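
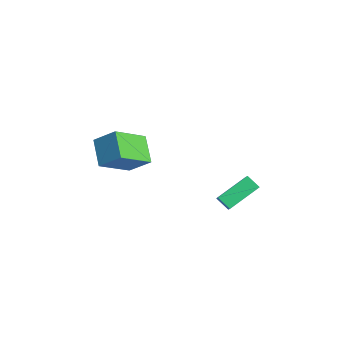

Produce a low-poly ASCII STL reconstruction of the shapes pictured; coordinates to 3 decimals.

solid 
facet normal -0.813 0.181 0.554
outer loop
vertex 1.296 -3.003 3.552
vertex 0.901 -1.326 2.423
vertex 0.531 -3.77 2.681
endloop
endfacet
facet normal 0.191 -0.814 0.549
outer loop
vertex 1.799 -4.054 1.817
vertex 1.296 -3.003 3.552
vertex 0.531 -3.77 2.681
endloop
endfacet
facet normal -0.813 0.181 0.554
outer loop
vertex 0.531 -3.77 2.681
vertex 0.901 -1.326 2.423
vertex 0.136 -2.093 1.552
endloop
endfacet
facet normal -0.551 -0.552 -0.627
outer loop
vertex 0.136 -2.093 1.552
vertex 1.799 -4.054 1.817
vertex 0.531 -3.77 2.681
endloop
endfacet
facet normal 0.551 0.552 0.627
outer loop
vertex 1.296 -3.003 3.552
vertex 2.169 -1.61 1.559
vertex 0.901 -1.326 2.423
endloop
endfacet
facet normal 0.191 -0.814 0.549
outer loop
vertex 2.564 -3.287 2.688
vertex 1.296 -3.003 3.552
vertex 1.799 -4.054 1.817
endloop
endfacet
facet normal 0.551 0.552 0.627
outer loop
vertex 2.564 -3.287 2.688
vertex 2.169 -1.61 1.559
vertex 1.296 -3.003 3.552
endloop
endfacet
facet normal -0.191 0.814 -0.549
outer loop
vertex 0.901 -1.326 2.423
vertex 2.169 -1.61 1.559
vertex 0.136 -2.093 1.552
endloop
endfacet
facet normal -0.551 -0.552 -0.627
outer loop
vertex 1.404 -2.377 0.688
vertex 1.799 -4.054 1.817
vertex 0.136 -2.093 1.552
endloop
endfacet
facet normal -0.191 0.814 -0.549
outer loop
vertex 0.136 -2.093 1.552
vertex 2.169 -1.61 1.559
vertex 1.404 -2.377 0.688
endloop
endfacet
facet normal 0.813 -0.181 -0.554
outer loop
vertex 1.404 -2.377 0.688
vertex 2.564 -3.287 2.688
vertex 1.799 -4.054 1.817
endloop
endfacet
facet normal 0.813 -0.181 -0.554
outer loop
vertex 2.169 -1.61 1.559
vertex 2.564 -3.287 2.688
vertex 1.404 -2.377 0.688
endloop
endfacet
facet normal -0.704 -0.399 0.588
outer loop
vertex 2.706 1.56 -1.648
vertex 2.482 3.218 -0.791
vertex 2.139 1.763 -2.189
endloop
endfacet
facet normal 0.119 -0.882 -0.456
outer loop
vertex 2.738 2.102 -2.689
vertex 2.706 1.56 -1.648
vertex 2.139 1.763 -2.189
endloop
endfacet
facet normal -0.704 -0.398 0.588
outer loop
vertex 2.139 1.763 -2.189
vertex 2.482 3.218 -0.791
vertex 1.915 3.421 -1.333
endloop
endfacet
facet normal -0.700 0.251 -0.669
outer loop
vertex 1.915 3.421 -1.333
vertex 2.738 2.102 -2.689
vertex 2.139 1.763 -2.189
endloop
endfacet
facet normal 0.700 -0.251 0.669
outer loop
vertex 2.706 1.56 -1.648
vertex 3.081 3.557 -1.291
vertex 2.482 3.218 -0.791
endloop
endfacet
facet normal 0.120 -0.882 -0.456
outer loop
vertex 3.305 1.899 -2.147
vertex 2.706 1.56 -1.648
vertex 2.738 2.102 -2.689
endloop
endfacet
facet normal 0.699 -0.251 0.669
outer loop
vertex 3.305 1.899 -2.147
vertex 3.081 3.557 -1.291
vertex 2.706 1.56 -1.648
endloop
endfacet
facet normal -0.119 0.882 0.455
outer loop
vertex 2.482 3.218 -0.791
vertex 3.081 3.557 -1.291
vertex 1.915 3.421 -1.333
endloop
endfacet
facet normal -0.700 0.251 -0.669
outer loop
vertex 2.514 3.76 -1.832
vertex 2.738 2.102 -2.689
vertex 1.915 3.421 -1.333
endloop
endfacet
facet normal -0.119 0.882 0.456
outer loop
vertex 1.915 3.421 -1.333
vertex 3.081 3.557 -1.291
vertex 2.514 3.76 -1.832
endloop
endfacet
facet normal 0.704 0.399 -0.587
outer loop
vertex 2.514 3.76 -1.832
vertex 3.305 1.899 -2.147
vertex 2.738 2.102 -2.689
endloop
endfacet
facet normal 0.704 0.399 -0.588
outer loop
vertex 3.081 3.557 -1.291
vertex 3.305 1.899 -2.147
vertex 2.514 3.76 -1.832
endloop
endfacet

endsolid


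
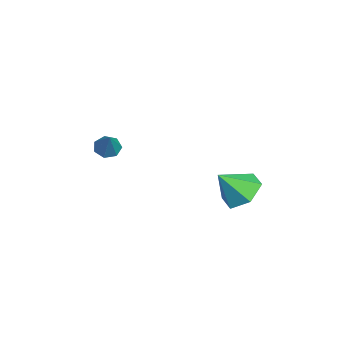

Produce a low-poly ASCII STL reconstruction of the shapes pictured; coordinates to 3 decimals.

solid 
facet normal -0.196 0.637 -0.745
outer loop
vertex 1.613 1.462 1.814
vertex 0.687 1.172 1.81
vertex 0.961 1.914 2.372
endloop
endfacet
facet normal 0.716 0.212 0.665
outer loop
vertex 1.613 1.462 1.814
vertex 0.961 1.914 2.372
vertex 0.973 0.248 2.89
endloop
endfacet
facet normal -0.197 0.637 -0.745
outer loop
vertex 0.961 1.914 2.372
vertex 0.687 1.172 1.81
vertex 0.035 1.623 2.368
endloop
endfacet
facet normal -0.097 0.295 0.951
outer loop
vertex 0.961 1.914 2.372
vertex 0.035 1.623 2.368
vertex 0.973 0.248 2.89
endloop
endfacet
facet normal -0.197 0.637 -0.745
outer loop
vertex 0.035 1.623 2.368
vertex 0.687 1.172 1.81
vertex -0.238 0.882 1.806
endloop
endfacet
facet normal -0.714 -0.237 0.659
outer loop
vertex 0.035 1.623 2.368
vertex -0.238 0.882 1.806
vertex 0.973 0.248 2.89
endloop
endfacet
facet normal -0.196 0.637 -0.745
outer loop
vertex -0.238 0.882 1.806
vertex 0.687 1.172 1.81
vertex 0.414 0.43 1.248
endloop
endfacet
facet normal -0.519 -0.851 0.082
outer loop
vertex -0.238 0.882 1.806
vertex 0.414 0.43 1.248
vertex 0.973 0.248 2.89
endloop
endfacet
facet normal -0.198 0.637 -0.745
outer loop
vertex 0.414 0.43 1.248
vertex 0.687 1.172 1.81
vertex 1.34 0.721 1.251
endloop
endfacet
facet normal 0.294 -0.934 -0.204
outer loop
vertex 0.414 0.43 1.248
vertex 1.34 0.721 1.251
vertex 0.973 0.248 2.89
endloop
endfacet
facet normal -0.197 0.638 -0.744
outer loop
vertex 1.34 0.721 1.251
vertex 0.687 1.172 1.81
vertex 1.613 1.462 1.814
endloop
endfacet
facet normal 0.911 -0.402 0.088
outer loop
vertex 1.34 0.721 1.251
vertex 1.613 1.462 1.814
vertex 0.973 0.248 2.89
endloop
endfacet
facet normal -0.637 -0.087 -0.766
outer loop
vertex -2.297 -4.147 1.828
vertex -2.739 -4.02 2.181
vertex -2.412 -3.658 1.868
endloop
endfacet
facet normal 0.914 0.242 -0.325
outer loop
vertex -2.297 -4.147 1.828
vertex -2.412 -3.658 1.868
vertex -1.861 -3.9 3.239
endloop
endfacet
facet normal -0.636 -0.088 -0.766
outer loop
vertex -2.412 -3.658 1.868
vertex -2.739 -4.02 2.181
vertex -2.774 -3.443 2.144
endloop
endfacet
facet normal 0.487 0.873 -0.042
outer loop
vertex -2.412 -3.658 1.868
vertex -2.774 -3.443 2.144
vertex -1.861 -3.9 3.239
endloop
endfacet
facet normal -0.637 -0.088 -0.766
outer loop
vertex -2.774 -3.443 2.144
vertex -2.739 -4.02 2.181
vertex -3.109 -3.662 2.448
endloop
endfacet
facet normal -0.136 0.869 0.476
outer loop
vertex -2.774 -3.443 2.144
vertex -3.109 -3.662 2.448
vertex -1.861 -3.9 3.239
endloop
endfacet
facet normal -0.637 -0.087 -0.766
outer loop
vertex -3.109 -3.662 2.448
vertex -2.739 -4.02 2.181
vertex -3.166 -4.151 2.551
endloop
endfacet
facet normal -0.488 0.234 0.841
outer loop
vertex -3.109 -3.662 2.448
vertex -3.166 -4.151 2.551
vertex -1.861 -3.9 3.239
endloop
endfacet
facet normal -0.637 -0.087 -0.766
outer loop
vertex -3.166 -4.151 2.551
vertex -2.739 -4.02 2.181
vertex -2.902 -4.542 2.376
endloop
endfacet
facet normal -0.303 -0.552 0.777
outer loop
vertex -3.166 -4.151 2.551
vertex -2.902 -4.542 2.376
vertex -1.861 -3.9 3.239
endloop
endfacet
facet normal -0.637 -0.087 -0.766
outer loop
vertex -2.902 -4.542 2.376
vertex -2.739 -4.02 2.181
vertex -2.515 -4.54 2.054
endloop
endfacet
facet normal 0.281 -0.901 0.332
outer loop
vertex -2.902 -4.542 2.376
vertex -2.515 -4.54 2.054
vertex -1.861 -3.9 3.239
endloop
endfacet
facet normal -0.637 -0.087 -0.766
outer loop
vertex -2.515 -4.54 2.054
vertex -2.739 -4.02 2.181
vertex -2.297 -4.147 1.828
endloop
endfacet
facet normal 0.822 -0.547 -0.158
outer loop
vertex -2.515 -4.54 2.054
vertex -2.297 -4.147 1.828
vertex -1.861 -3.9 3.239
endloop
endfacet

endsolid


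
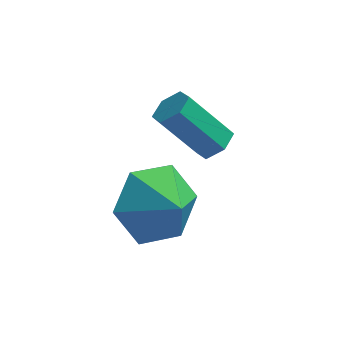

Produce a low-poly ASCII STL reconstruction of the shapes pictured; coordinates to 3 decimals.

solid 
facet normal -0.632 0.588 -0.505
outer loop
vertex -3.443 -1.035 0.23
vertex -4.255 -1.708 0.462
vertex -4.025 -0.889 1.128
endloop
endfacet
facet normal 0.836 0.209 0.508
outer loop
vertex -3.443 -1.035 0.23
vertex -4.025 -0.889 1.128
vertex -3.585 -2.332 0.998
endloop
endfacet
facet normal -0.632 0.588 -0.505
outer loop
vertex -4.025 -0.889 1.128
vertex -4.255 -1.708 0.462
vertex -4.837 -1.562 1.36
endloop
endfacet
facet normal 0.276 -0.002 0.961
outer loop
vertex -4.025 -0.889 1.128
vertex -4.837 -1.562 1.36
vertex -3.585 -2.332 0.998
endloop
endfacet
facet normal -0.632 0.588 -0.505
outer loop
vertex -4.837 -1.562 1.36
vertex -4.255 -1.708 0.462
vertex -5.067 -2.381 0.695
endloop
endfacet
facet normal -0.141 -0.600 0.788
outer loop
vertex -4.837 -1.562 1.36
vertex -5.067 -2.381 0.695
vertex -3.585 -2.332 0.998
endloop
endfacet
facet normal -0.632 0.588 -0.505
outer loop
vertex -5.067 -2.381 0.695
vertex -4.255 -1.708 0.462
vertex -4.485 -2.527 -0.203
endloop
endfacet
facet normal -0.000 -0.987 0.160
outer loop
vertex -5.067 -2.381 0.695
vertex -4.485 -2.527 -0.203
vertex -3.585 -2.332 0.998
endloop
endfacet
facet normal -0.632 0.588 -0.506
outer loop
vertex -4.485 -2.527 -0.203
vertex -4.255 -1.708 0.462
vertex -3.673 -1.855 -0.436
endloop
endfacet
facet normal 0.558 -0.776 -0.292
outer loop
vertex -4.485 -2.527 -0.203
vertex -3.673 -1.855 -0.436
vertex -3.585 -2.332 0.998
endloop
endfacet
facet normal -0.632 0.588 -0.506
outer loop
vertex -3.673 -1.855 -0.436
vertex -4.255 -1.708 0.462
vertex -3.443 -1.035 0.23
endloop
endfacet
facet normal 0.977 -0.177 -0.119
outer loop
vertex -3.673 -1.855 -0.436
vertex -3.443 -1.035 0.23
vertex -3.585 -2.332 0.998
endloop
endfacet
facet normal 0.632 0.044 -0.774
outer loop
vertex -3.013 0.242 0.799
vertex -3.284 0.666 0.602
vertex -2.872 0.743 0.943
endloop
endfacet
facet normal 0.729 -0.371 0.576
outer loop
vertex -3.013 0.242 0.799
vertex -2.872 0.743 0.943
vertex -4.026 0.17 2.035
endloop
endfacet
facet normal 0.729 -0.372 0.575
outer loop
vertex -4.026 0.17 2.035
vertex -2.872 0.743 0.943
vertex -3.885 0.671 2.18
endloop
endfacet
facet normal -0.634 -0.045 0.772
outer loop
vertex -4.026 0.17 2.035
vertex -3.885 0.671 2.18
vertex -4.296 0.594 1.838
endloop
endfacet
facet normal 0.632 0.044 -0.774
outer loop
vertex -2.872 0.743 0.943
vertex -3.284 0.666 0.602
vertex -3.143 1.167 0.746
endloop
endfacet
facet normal 0.590 0.618 0.519
outer loop
vertex -2.872 0.743 0.943
vertex -3.143 1.167 0.746
vertex -3.885 0.671 2.18
endloop
endfacet
facet normal 0.590 0.618 0.519
outer loop
vertex -3.885 0.671 2.18
vertex -3.143 1.167 0.746
vertex -4.156 1.095 1.983
endloop
endfacet
facet normal -0.634 -0.046 0.772
outer loop
vertex -3.885 0.671 2.18
vertex -4.156 1.095 1.983
vertex -4.296 0.594 1.838
endloop
endfacet
facet normal 0.633 0.044 -0.773
outer loop
vertex -3.143 1.167 0.746
vertex -3.284 0.666 0.602
vertex -3.554 1.09 0.405
endloop
endfacet
facet normal -0.139 0.989 -0.056
outer loop
vertex -3.143 1.167 0.746
vertex -3.554 1.09 0.405
vertex -4.156 1.095 1.983
endloop
endfacet
facet normal -0.139 0.989 -0.056
outer loop
vertex -4.156 1.095 1.983
vertex -3.554 1.09 0.405
vertex -4.567 1.018 1.641
endloop
endfacet
facet normal -0.634 -0.046 0.772
outer loop
vertex -4.156 1.095 1.983
vertex -4.567 1.018 1.641
vertex -4.296 0.594 1.838
endloop
endfacet
facet normal 0.634 0.045 -0.772
outer loop
vertex -3.554 1.09 0.405
vertex -3.284 0.666 0.602
vertex -3.695 0.589 0.26
endloop
endfacet
facet normal -0.729 0.372 -0.575
outer loop
vertex -3.554 1.09 0.405
vertex -3.695 0.589 0.26
vertex -4.567 1.018 1.641
endloop
endfacet
facet normal -0.729 0.371 -0.575
outer loop
vertex -4.567 1.018 1.641
vertex -3.695 0.589 0.26
vertex -4.708 0.517 1.497
endloop
endfacet
facet normal -0.632 -0.044 0.774
outer loop
vertex -4.567 1.018 1.641
vertex -4.708 0.517 1.497
vertex -4.296 0.594 1.838
endloop
endfacet
facet normal 0.634 0.046 -0.772
outer loop
vertex -3.695 0.589 0.26
vertex -3.284 0.666 0.602
vertex -3.424 0.165 0.457
endloop
endfacet
facet normal -0.590 -0.618 -0.519
outer loop
vertex -3.695 0.589 0.26
vertex -3.424 0.165 0.457
vertex -4.708 0.517 1.497
endloop
endfacet
facet normal -0.590 -0.618 -0.519
outer loop
vertex -4.708 0.517 1.497
vertex -3.424 0.165 0.457
vertex -4.437 0.093 1.694
endloop
endfacet
facet normal -0.632 -0.044 0.774
outer loop
vertex -4.708 0.517 1.497
vertex -4.437 0.093 1.694
vertex -4.296 0.594 1.838
endloop
endfacet
facet normal 0.634 0.046 -0.772
outer loop
vertex -3.424 0.165 0.457
vertex -3.284 0.666 0.602
vertex -3.013 0.242 0.799
endloop
endfacet
facet normal 0.139 -0.989 0.056
outer loop
vertex -3.424 0.165 0.457
vertex -3.013 0.242 0.799
vertex -4.437 0.093 1.694
endloop
endfacet
facet normal 0.139 -0.989 0.056
outer loop
vertex -4.437 0.093 1.694
vertex -3.013 0.242 0.799
vertex -4.026 0.17 2.035
endloop
endfacet
facet normal -0.633 -0.044 0.773
outer loop
vertex -4.437 0.093 1.694
vertex -4.026 0.17 2.035
vertex -4.296 0.594 1.838
endloop
endfacet

endsolid


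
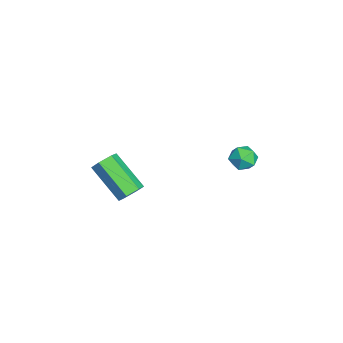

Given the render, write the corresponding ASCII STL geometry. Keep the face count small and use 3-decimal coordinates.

solid 
facet normal 0.552 0.570 -0.609
outer loop
vertex -0.085 -2.961 2.258
vertex -0.294 -3.273 1.777
vertex -0.591 -2.777 1.972
endloop
endfacet
facet normal -0.085 0.763 0.641
outer loop
vertex -0.085 -2.961 2.258
vertex -0.591 -2.777 1.972
vertex -1.157 -4.076 3.445
endloop
endfacet
facet normal -0.084 0.763 0.641
outer loop
vertex -1.157 -4.076 3.445
vertex -0.591 -2.777 1.972
vertex -1.664 -3.892 3.159
endloop
endfacet
facet normal -0.551 -0.572 0.608
outer loop
vertex -1.157 -4.076 3.445
vertex -1.664 -3.892 3.159
vertex -1.366 -4.387 2.963
endloop
endfacet
facet normal 0.551 0.570 -0.610
outer loop
vertex -0.591 -2.777 1.972
vertex -0.294 -3.273 1.777
vertex -0.801 -3.089 1.491
endloop
endfacet
facet normal -0.761 0.643 -0.085
outer loop
vertex -0.591 -2.777 1.972
vertex -0.801 -3.089 1.491
vertex -1.664 -3.892 3.159
endloop
endfacet
facet normal -0.762 0.642 -0.085
outer loop
vertex -1.664 -3.892 3.159
vertex -0.801 -3.089 1.491
vertex -1.873 -4.204 2.678
endloop
endfacet
facet normal -0.549 -0.572 0.610
outer loop
vertex -1.664 -3.892 3.159
vertex -1.873 -4.204 2.678
vertex -1.366 -4.387 2.963
endloop
endfacet
facet normal 0.551 0.572 -0.608
outer loop
vertex -0.801 -3.089 1.491
vertex -0.294 -3.273 1.777
vertex -0.503 -3.584 1.295
endloop
endfacet
facet normal -0.678 -0.121 -0.725
outer loop
vertex -0.801 -3.089 1.491
vertex -0.503 -3.584 1.295
vertex -1.873 -4.204 2.678
endloop
endfacet
facet normal -0.678 -0.121 -0.725
outer loop
vertex -1.873 -4.204 2.678
vertex -0.503 -3.584 1.295
vertex -1.575 -4.699 2.482
endloop
endfacet
facet normal -0.549 -0.572 0.610
outer loop
vertex -1.873 -4.204 2.678
vertex -1.575 -4.699 2.482
vertex -1.366 -4.387 2.963
endloop
endfacet
facet normal 0.551 0.572 -0.608
outer loop
vertex -0.503 -3.584 1.295
vertex -0.294 -3.273 1.777
vertex 0.004 -3.768 1.581
endloop
endfacet
facet normal 0.084 -0.763 -0.641
outer loop
vertex -0.503 -3.584 1.295
vertex 0.004 -3.768 1.581
vertex -1.575 -4.699 2.482
endloop
endfacet
facet normal 0.085 -0.763 -0.641
outer loop
vertex -1.575 -4.699 2.482
vertex 0.004 -3.768 1.581
vertex -1.069 -4.883 2.768
endloop
endfacet
facet normal -0.552 -0.570 0.609
outer loop
vertex -1.575 -4.699 2.482
vertex -1.069 -4.883 2.768
vertex -1.366 -4.387 2.963
endloop
endfacet
facet normal 0.549 0.572 -0.610
outer loop
vertex 0.004 -3.768 1.581
vertex -0.294 -3.273 1.777
vertex 0.213 -3.456 2.062
endloop
endfacet
facet normal 0.762 -0.642 0.085
outer loop
vertex 0.004 -3.768 1.581
vertex 0.213 -3.456 2.062
vertex -1.069 -4.883 2.768
endloop
endfacet
facet normal 0.762 -0.643 0.084
outer loop
vertex -1.069 -4.883 2.768
vertex 0.213 -3.456 2.062
vertex -0.859 -4.571 3.249
endloop
endfacet
facet normal -0.551 -0.570 0.610
outer loop
vertex -1.069 -4.883 2.768
vertex -0.859 -4.571 3.249
vertex -1.366 -4.387 2.963
endloop
endfacet
facet normal 0.549 0.572 -0.610
outer loop
vertex 0.213 -3.456 2.062
vertex -0.294 -3.273 1.777
vertex -0.085 -2.961 2.258
endloop
endfacet
facet normal 0.678 0.121 0.725
outer loop
vertex 0.213 -3.456 2.062
vertex -0.085 -2.961 2.258
vertex -0.859 -4.571 3.249
endloop
endfacet
facet normal 0.678 0.121 0.725
outer loop
vertex -0.859 -4.571 3.249
vertex -0.085 -2.961 2.258
vertex -1.157 -4.076 3.445
endloop
endfacet
facet normal -0.551 -0.572 0.608
outer loop
vertex -0.859 -4.571 3.249
vertex -1.157 -4.076 3.445
vertex -1.366 -4.387 2.963
endloop
endfacet
facet normal -0.806 0.587 -0.082
outer loop
vertex -3.225 1.897 1.648
vertex -3.583 1.368 1.378
vertex -3.579 1.469 2.065
endloop
endfacet
facet normal -0.399 0.788 0.469
outer loop
vertex -3.225 1.897 1.648
vertex -3.579 1.469 2.065
vertex -2.944 1.683 2.246
endloop
endfacet
facet normal 0.252 0.943 0.219
outer loop
vertex -3.225 1.897 1.648
vertex -2.944 1.683 2.246
vertex -2.556 1.713 1.671
endloop
endfacet
facet normal 0.247 0.838 -0.486
outer loop
vertex -3.225 1.897 1.648
vertex -2.556 1.713 1.671
vertex -2.951 1.519 1.135
endloop
endfacet
facet normal -0.406 0.618 -0.673
outer loop
vertex -3.225 1.897 1.648
vertex -2.951 1.519 1.135
vertex -3.583 1.368 1.378
endloop
endfacet
facet normal -0.338 0.231 0.912
outer loop
vertex -2.944 1.683 2.246
vertex -3.579 1.469 2.065
vertex -3.129 1.021 2.345
endloop
endfacet
facet normal -0.995 -0.093 0.019
outer loop
vertex -3.579 1.469 2.065
vertex -3.583 1.368 1.378
vertex -3.524 0.827 1.809
endloop
endfacet
facet normal -0.350 -0.042 -0.936
outer loop
vertex -3.583 1.368 1.378
vertex -2.951 1.519 1.135
vertex -3.136 0.857 1.234
endloop
endfacet
facet normal 0.707 0.313 -0.634
outer loop
vertex -2.951 1.519 1.135
vertex -2.556 1.713 1.671
vertex -2.501 1.071 1.415
endloop
endfacet
facet normal 0.714 0.482 0.507
outer loop
vertex -2.556 1.713 1.671
vertex -2.944 1.683 2.246
vertex -2.497 1.172 2.102
endloop
endfacet
facet normal -0.247 -0.838 0.486
outer loop
vertex -2.855 0.643 1.832
vertex -3.129 1.021 2.345
vertex -3.524 0.827 1.809
endloop
endfacet
facet normal -0.252 -0.943 -0.219
outer loop
vertex -2.855 0.643 1.832
vertex -3.524 0.827 1.809
vertex -3.136 0.857 1.234
endloop
endfacet
facet normal 0.399 -0.788 -0.469
outer loop
vertex -2.855 0.643 1.832
vertex -3.136 0.857 1.234
vertex -2.501 1.071 1.415
endloop
endfacet
facet normal 0.806 -0.587 0.082
outer loop
vertex -2.855 0.643 1.832
vertex -2.501 1.071 1.415
vertex -2.497 1.172 2.102
endloop
endfacet
facet normal 0.406 -0.618 0.673
outer loop
vertex -2.855 0.643 1.832
vertex -2.497 1.172 2.102
vertex -3.129 1.021 2.345
endloop
endfacet
facet normal -0.707 -0.313 0.634
outer loop
vertex -3.524 0.827 1.809
vertex -3.129 1.021 2.345
vertex -3.579 1.469 2.065
endloop
endfacet
facet normal -0.714 -0.482 -0.507
outer loop
vertex -3.136 0.857 1.234
vertex -3.524 0.827 1.809
vertex -3.583 1.368 1.378
endloop
endfacet
facet normal 0.338 -0.231 -0.912
outer loop
vertex -2.501 1.071 1.415
vertex -3.136 0.857 1.234
vertex -2.951 1.519 1.135
endloop
endfacet
facet normal 0.995 0.093 -0.019
outer loop
vertex -2.497 1.172 2.102
vertex -2.501 1.071 1.415
vertex -2.556 1.713 1.671
endloop
endfacet
facet normal 0.350 0.042 0.936
outer loop
vertex -3.129 1.021 2.345
vertex -2.497 1.172 2.102
vertex -2.944 1.683 2.246
endloop
endfacet

endsolid


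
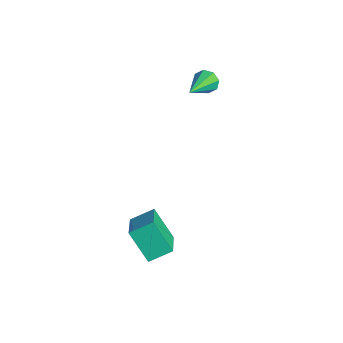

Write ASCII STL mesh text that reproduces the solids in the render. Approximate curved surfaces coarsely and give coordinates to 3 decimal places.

solid 
facet normal -0.617 0.651 -0.443
outer loop
vertex -1.75 1.393 1.728
vertex -2.104 1.42 2.261
vertex -1.6 1.744 2.035
endloop
endfacet
facet normal 0.864 0.067 -0.499
outer loop
vertex -1.75 1.393 1.728
vertex -1.6 1.744 2.035
vertex -0.796 0.04 3.199
endloop
endfacet
facet normal -0.617 0.652 -0.441
outer loop
vertex -1.6 1.744 2.035
vertex -2.104 1.42 2.261
vertex -1.744 1.905 2.475
endloop
endfacet
facet normal 0.869 0.483 0.107
outer loop
vertex -1.6 1.744 2.035
vertex -1.744 1.905 2.475
vertex -0.796 0.04 3.199
endloop
endfacet
facet normal -0.616 0.652 -0.443
outer loop
vertex -1.744 1.905 2.475
vertex -2.104 1.42 2.261
vertex -2.099 1.783 2.789
endloop
endfacet
facet normal 0.462 0.515 0.722
outer loop
vertex -1.744 1.905 2.475
vertex -2.099 1.783 2.789
vertex -0.796 0.04 3.199
endloop
endfacet
facet normal -0.616 0.652 -0.442
outer loop
vertex -2.099 1.783 2.789
vertex -2.104 1.42 2.261
vertex -2.457 1.448 2.794
endloop
endfacet
facet normal -0.119 0.142 0.983
outer loop
vertex -2.099 1.783 2.789
vertex -2.457 1.448 2.794
vertex -0.796 0.04 3.199
endloop
endfacet
facet normal -0.617 0.651 -0.443
outer loop
vertex -2.457 1.448 2.794
vertex -2.104 1.42 2.261
vertex -2.607 1.097 2.487
endloop
endfacet
facet normal -0.533 -0.417 0.737
outer loop
vertex -2.457 1.448 2.794
vertex -2.607 1.097 2.487
vertex -0.796 0.04 3.199
endloop
endfacet
facet normal -0.617 0.652 -0.441
outer loop
vertex -2.607 1.097 2.487
vertex -2.104 1.42 2.261
vertex -2.463 0.936 2.048
endloop
endfacet
facet normal -0.537 -0.833 0.129
outer loop
vertex -2.607 1.097 2.487
vertex -2.463 0.936 2.048
vertex -0.796 0.04 3.199
endloop
endfacet
facet normal -0.616 0.652 -0.443
outer loop
vertex -2.463 0.936 2.048
vertex -2.104 1.42 2.261
vertex -2.108 1.058 1.734
endloop
endfacet
facet normal -0.131 -0.865 -0.484
outer loop
vertex -2.463 0.936 2.048
vertex -2.108 1.058 1.734
vertex -0.796 0.04 3.199
endloop
endfacet
facet normal -0.617 0.651 -0.443
outer loop
vertex -2.108 1.058 1.734
vertex -2.104 1.42 2.261
vertex -1.75 1.393 1.728
endloop
endfacet
facet normal 0.449 -0.493 -0.745
outer loop
vertex -2.108 1.058 1.734
vertex -1.75 1.393 1.728
vertex -0.796 0.04 3.199
endloop
endfacet
facet normal -0.561 -0.285 0.777
outer loop
vertex 2.798 -3.189 -1.523
vertex 1.389 -2.57 -2.314
vertex 2.617 -4.274 -2.051
endloop
endfacet
facet normal 0.814 -0.358 0.457
outer loop
vertex 3.611 -3.77 -3.426
vertex 2.798 -3.189 -1.523
vertex 2.617 -4.274 -2.051
endloop
endfacet
facet normal -0.562 -0.285 0.777
outer loop
vertex 2.617 -4.274 -2.051
vertex 1.389 -2.57 -2.314
vertex 1.209 -3.655 -2.842
endloop
endfacet
facet normal -0.148 -0.889 -0.433
outer loop
vertex 1.209 -3.655 -2.842
vertex 3.611 -3.77 -3.426
vertex 2.617 -4.274 -2.051
endloop
endfacet
facet normal 0.148 0.889 0.433
outer loop
vertex 2.798 -3.189 -1.523
vertex 2.383 -2.066 -3.689
vertex 1.389 -2.57 -2.314
endloop
endfacet
facet normal 0.814 -0.358 0.457
outer loop
vertex 3.791 -2.685 -2.898
vertex 2.798 -3.189 -1.523
vertex 3.611 -3.77 -3.426
endloop
endfacet
facet normal 0.148 0.889 0.433
outer loop
vertex 3.791 -2.685 -2.898
vertex 2.383 -2.066 -3.689
vertex 2.798 -3.189 -1.523
endloop
endfacet
facet normal -0.814 0.358 -0.457
outer loop
vertex 1.389 -2.57 -2.314
vertex 2.383 -2.066 -3.689
vertex 1.209 -3.655 -2.842
endloop
endfacet
facet normal -0.148 -0.889 -0.433
outer loop
vertex 2.202 -3.151 -4.217
vertex 3.611 -3.77 -3.426
vertex 1.209 -3.655 -2.842
endloop
endfacet
facet normal -0.814 0.358 -0.457
outer loop
vertex 1.209 -3.655 -2.842
vertex 2.383 -2.066 -3.689
vertex 2.202 -3.151 -4.217
endloop
endfacet
facet normal 0.561 0.285 -0.777
outer loop
vertex 2.202 -3.151 -4.217
vertex 3.791 -2.685 -2.898
vertex 3.611 -3.77 -3.426
endloop
endfacet
facet normal 0.562 0.284 -0.777
outer loop
vertex 2.383 -2.066 -3.689
vertex 3.791 -2.685 -2.898
vertex 2.202 -3.151 -4.217
endloop
endfacet

endsolid


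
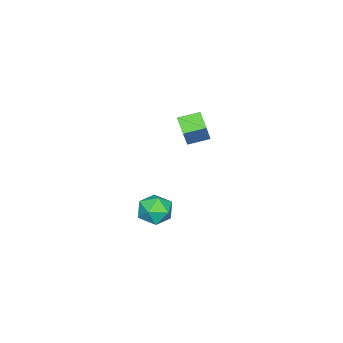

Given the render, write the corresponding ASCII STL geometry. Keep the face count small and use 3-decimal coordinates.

solid 
facet normal -0.562 -0.636 0.529
outer loop
vertex 3.069 1.979 4.038
vertex 2.369 2.834 4.321
vertex 2.065 1.645 2.569
endloop
endfacet
facet normal 0.613 -0.750 -0.248
outer loop
vertex 2.651 2.306 2.019
vertex 3.069 1.979 4.038
vertex 2.065 1.645 2.569
endloop
endfacet
facet normal -0.563 -0.635 0.529
outer loop
vertex 2.065 1.645 2.569
vertex 2.369 2.834 4.321
vertex 1.366 2.5 2.852
endloop
endfacet
facet normal -0.554 -0.184 -0.812
outer loop
vertex 1.366 2.5 2.852
vertex 2.651 2.306 2.019
vertex 2.065 1.645 2.569
endloop
endfacet
facet normal 0.554 0.185 0.812
outer loop
vertex 3.069 1.979 4.038
vertex 2.955 3.495 3.771
vertex 2.369 2.834 4.321
endloop
endfacet
facet normal 0.613 -0.750 -0.248
outer loop
vertex 3.654 2.64 3.488
vertex 3.069 1.979 4.038
vertex 2.651 2.306 2.019
endloop
endfacet
facet normal 0.554 0.185 0.812
outer loop
vertex 3.654 2.64 3.488
vertex 2.955 3.495 3.771
vertex 3.069 1.979 4.038
endloop
endfacet
facet normal -0.613 0.750 0.248
outer loop
vertex 2.369 2.834 4.321
vertex 2.955 3.495 3.771
vertex 1.366 2.5 2.852
endloop
endfacet
facet normal -0.554 -0.185 -0.812
outer loop
vertex 1.951 3.161 2.302
vertex 2.651 2.306 2.019
vertex 1.366 2.5 2.852
endloop
endfacet
facet normal -0.613 0.750 0.249
outer loop
vertex 1.366 2.5 2.852
vertex 2.955 3.495 3.771
vertex 1.951 3.161 2.302
endloop
endfacet
facet normal 0.563 0.636 -0.529
outer loop
vertex 1.951 3.161 2.302
vertex 3.654 2.64 3.488
vertex 2.651 2.306 2.019
endloop
endfacet
facet normal 0.563 0.635 -0.529
outer loop
vertex 2.955 3.495 3.771
vertex 3.654 2.64 3.488
vertex 1.951 3.161 2.302
endloop
endfacet
facet normal -0.979 -0.006 0.202
outer loop
vertex 2.497 0.793 -3.192
vertex 2.69 0.472 -2.266
vertex 2.645 1.452 -2.455
endloop
endfacet
facet normal -0.822 0.497 -0.279
outer loop
vertex 2.497 0.793 -3.192
vertex 2.645 1.452 -2.455
vertex 3.047 1.611 -3.356
endloop
endfacet
facet normal -0.514 0.178 -0.839
outer loop
vertex 2.497 0.793 -3.192
vertex 3.047 1.611 -3.356
vertex 3.341 0.729 -3.723
endloop
endfacet
facet normal -0.482 -0.522 -0.703
outer loop
vertex 2.497 0.793 -3.192
vertex 3.341 0.729 -3.723
vertex 3.12 0.025 -3.049
endloop
endfacet
facet normal -0.770 -0.636 -0.060
outer loop
vertex 2.497 0.793 -3.192
vertex 3.12 0.025 -3.049
vertex 2.69 0.472 -2.266
endloop
endfacet
facet normal -0.343 0.939 0.012
outer loop
vertex 3.047 1.611 -3.356
vertex 2.645 1.452 -2.455
vertex 3.58 1.795 -2.531
endloop
endfacet
facet normal -0.599 0.125 0.791
outer loop
vertex 2.645 1.452 -2.455
vertex 2.69 0.472 -2.266
vertex 3.359 1.091 -1.857
endloop
endfacet
facet normal -0.260 -0.893 0.367
outer loop
vertex 2.69 0.472 -2.266
vertex 3.12 0.025 -3.049
vertex 3.653 0.209 -2.224
endloop
endfacet
facet normal 0.206 -0.710 -0.674
outer loop
vertex 3.12 0.025 -3.049
vertex 3.341 0.729 -3.723
vertex 4.055 0.368 -3.125
endloop
endfacet
facet normal 0.154 0.423 -0.893
outer loop
vertex 3.341 0.729 -3.723
vertex 3.047 1.611 -3.356
vertex 4.01 1.348 -3.314
endloop
endfacet
facet normal 0.482 0.522 0.703
outer loop
vertex 4.203 1.027 -2.388
vertex 3.58 1.795 -2.531
vertex 3.359 1.091 -1.857
endloop
endfacet
facet normal 0.514 -0.178 0.839
outer loop
vertex 4.203 1.027 -2.388
vertex 3.359 1.091 -1.857
vertex 3.653 0.209 -2.224
endloop
endfacet
facet normal 0.822 -0.497 0.279
outer loop
vertex 4.203 1.027 -2.388
vertex 3.653 0.209 -2.224
vertex 4.055 0.368 -3.125
endloop
endfacet
facet normal 0.979 0.006 -0.202
outer loop
vertex 4.203 1.027 -2.388
vertex 4.055 0.368 -3.125
vertex 4.01 1.348 -3.314
endloop
endfacet
facet normal 0.770 0.636 0.060
outer loop
vertex 4.203 1.027 -2.388
vertex 4.01 1.348 -3.314
vertex 3.58 1.795 -2.531
endloop
endfacet
facet normal -0.206 0.710 0.674
outer loop
vertex 3.359 1.091 -1.857
vertex 3.58 1.795 -2.531
vertex 2.645 1.452 -2.455
endloop
endfacet
facet normal -0.154 -0.423 0.893
outer loop
vertex 3.653 0.209 -2.224
vertex 3.359 1.091 -1.857
vertex 2.69 0.472 -2.266
endloop
endfacet
facet normal 0.343 -0.939 -0.012
outer loop
vertex 4.055 0.368 -3.125
vertex 3.653 0.209 -2.224
vertex 3.12 0.025 -3.049
endloop
endfacet
facet normal 0.599 -0.125 -0.791
outer loop
vertex 4.01 1.348 -3.314
vertex 4.055 0.368 -3.125
vertex 3.341 0.729 -3.723
endloop
endfacet
facet normal 0.260 0.893 -0.367
outer loop
vertex 3.58 1.795 -2.531
vertex 4.01 1.348 -3.314
vertex 3.047 1.611 -3.356
endloop
endfacet

endsolid


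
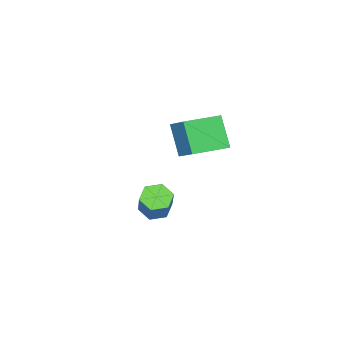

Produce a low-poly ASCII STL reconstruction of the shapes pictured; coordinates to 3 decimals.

solid 
facet normal -0.439 -0.735 -0.517
outer loop
vertex -3.509 -1.2 -1.088
vertex -5.03 -0.275 -1.11
vertex -3.02 -0.433 -2.594
endloop
endfacet
facet normal 0.854 -0.519 0.013
outer loop
vertex -2.37 0.655 -1.83
vertex -3.509 -1.2 -1.088
vertex -3.02 -0.433 -2.594
endloop
endfacet
facet normal -0.439 -0.735 -0.517
outer loop
vertex -3.02 -0.433 -2.594
vertex -5.03 -0.275 -1.11
vertex -4.541 0.492 -2.617
endloop
endfacet
facet normal 0.278 0.435 -0.856
outer loop
vertex -4.541 0.492 -2.617
vertex -2.37 0.655 -1.83
vertex -3.02 -0.433 -2.594
endloop
endfacet
facet normal -0.277 -0.436 0.856
outer loop
vertex -3.509 -1.2 -1.088
vertex -4.38 0.813 -0.346
vertex -5.03 -0.275 -1.11
endloop
endfacet
facet normal 0.854 -0.519 0.013
outer loop
vertex -2.859 -0.112 -0.323
vertex -3.509 -1.2 -1.088
vertex -2.37 0.655 -1.83
endloop
endfacet
facet normal -0.278 -0.436 0.856
outer loop
vertex -2.859 -0.112 -0.323
vertex -4.38 0.813 -0.346
vertex -3.509 -1.2 -1.088
endloop
endfacet
facet normal -0.854 0.519 -0.013
outer loop
vertex -5.03 -0.275 -1.11
vertex -4.38 0.813 -0.346
vertex -4.541 0.492 -2.617
endloop
endfacet
facet normal 0.278 0.436 -0.856
outer loop
vertex -3.891 1.58 -1.852
vertex -2.37 0.655 -1.83
vertex -4.541 0.492 -2.617
endloop
endfacet
facet normal -0.854 0.519 -0.013
outer loop
vertex -4.541 0.492 -2.617
vertex -4.38 0.813 -0.346
vertex -3.891 1.58 -1.852
endloop
endfacet
facet normal 0.439 0.735 0.517
outer loop
vertex -3.891 1.58 -1.852
vertex -2.859 -0.112 -0.323
vertex -2.37 0.655 -1.83
endloop
endfacet
facet normal 0.439 0.735 0.517
outer loop
vertex -4.38 0.813 -0.346
vertex -2.859 -0.112 -0.323
vertex -3.891 1.58 -1.852
endloop
endfacet
facet normal -0.577 -0.417 -0.703
outer loop
vertex 0.694 -0.016 -3.876
vertex 0.218 0.504 -3.794
vertex 0.743 0.575 -4.267
endloop
endfacet
facet normal 0.814 -0.366 -0.451
outer loop
vertex 0.694 -0.016 -3.876
vertex 0.743 0.575 -4.267
vertex 1.899 0.856 -2.408
endloop
endfacet
facet normal 0.814 -0.365 -0.451
outer loop
vertex 1.899 0.856 -2.408
vertex 0.743 0.575 -4.267
vertex 1.947 1.447 -2.799
endloop
endfacet
facet normal 0.576 0.418 0.702
outer loop
vertex 1.899 0.856 -2.408
vertex 1.947 1.447 -2.799
vertex 1.422 1.376 -2.326
endloop
endfacet
facet normal -0.576 -0.418 -0.702
outer loop
vertex 0.743 0.575 -4.267
vertex 0.218 0.504 -3.794
vertex 0.266 1.095 -4.185
endloop
endfacet
facet normal 0.466 0.538 -0.702
outer loop
vertex 0.743 0.575 -4.267
vertex 0.266 1.095 -4.185
vertex 1.947 1.447 -2.799
endloop
endfacet
facet normal 0.466 0.539 -0.702
outer loop
vertex 1.947 1.447 -2.799
vertex 0.266 1.095 -4.185
vertex 1.471 1.967 -2.716
endloop
endfacet
facet normal 0.577 0.416 0.703
outer loop
vertex 1.947 1.447 -2.799
vertex 1.471 1.967 -2.716
vertex 1.422 1.376 -2.326
endloop
endfacet
facet normal -0.576 -0.418 -0.702
outer loop
vertex 0.266 1.095 -4.185
vertex 0.218 0.504 -3.794
vertex -0.259 1.024 -3.712
endloop
endfacet
facet normal -0.348 0.903 -0.251
outer loop
vertex 0.266 1.095 -4.185
vertex -0.259 1.024 -3.712
vertex 1.471 1.967 -2.716
endloop
endfacet
facet normal -0.348 0.903 -0.251
outer loop
vertex 1.471 1.967 -2.716
vertex -0.259 1.024 -3.712
vertex 0.946 1.896 -2.244
endloop
endfacet
facet normal 0.576 0.416 0.703
outer loop
vertex 1.471 1.967 -2.716
vertex 0.946 1.896 -2.244
vertex 1.422 1.376 -2.326
endloop
endfacet
facet normal -0.576 -0.418 -0.702
outer loop
vertex -0.259 1.024 -3.712
vertex 0.218 0.504 -3.794
vertex -0.307 0.433 -3.321
endloop
endfacet
facet normal -0.814 0.365 0.452
outer loop
vertex -0.259 1.024 -3.712
vertex -0.307 0.433 -3.321
vertex 0.946 1.896 -2.244
endloop
endfacet
facet normal -0.814 0.366 0.451
outer loop
vertex 0.946 1.896 -2.244
vertex -0.307 0.433 -3.321
vertex 0.897 1.305 -1.853
endloop
endfacet
facet normal 0.577 0.417 0.703
outer loop
vertex 0.946 1.896 -2.244
vertex 0.897 1.305 -1.853
vertex 1.422 1.376 -2.326
endloop
endfacet
facet normal -0.577 -0.416 -0.703
outer loop
vertex -0.307 0.433 -3.321
vertex 0.218 0.504 -3.794
vertex 0.169 -0.087 -3.404
endloop
endfacet
facet normal -0.466 -0.539 0.702
outer loop
vertex -0.307 0.433 -3.321
vertex 0.169 -0.087 -3.404
vertex 0.897 1.305 -1.853
endloop
endfacet
facet normal -0.466 -0.538 0.702
outer loop
vertex 0.897 1.305 -1.853
vertex 0.169 -0.087 -3.404
vertex 1.374 0.785 -1.935
endloop
endfacet
facet normal 0.576 0.418 0.702
outer loop
vertex 0.897 1.305 -1.853
vertex 1.374 0.785 -1.935
vertex 1.422 1.376 -2.326
endloop
endfacet
facet normal -0.576 -0.416 -0.703
outer loop
vertex 0.169 -0.087 -3.404
vertex 0.218 0.504 -3.794
vertex 0.694 -0.016 -3.876
endloop
endfacet
facet normal 0.348 -0.903 0.251
outer loop
vertex 0.169 -0.087 -3.404
vertex 0.694 -0.016 -3.876
vertex 1.374 0.785 -1.935
endloop
endfacet
facet normal 0.348 -0.903 0.251
outer loop
vertex 1.374 0.785 -1.935
vertex 0.694 -0.016 -3.876
vertex 1.899 0.856 -2.408
endloop
endfacet
facet normal 0.576 0.418 0.702
outer loop
vertex 1.374 0.785 -1.935
vertex 1.899 0.856 -2.408
vertex 1.422 1.376 -2.326
endloop
endfacet

endsolid


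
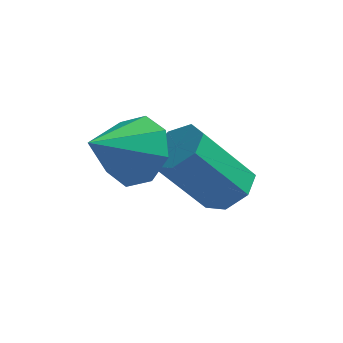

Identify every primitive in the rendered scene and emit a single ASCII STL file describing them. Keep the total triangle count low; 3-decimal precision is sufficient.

solid 
facet normal 0.544 0.262 -0.797
outer loop
vertex 4.891 -1.152 0.064
vertex 4.332 -1.298 -0.365
vertex 4.502 -0.676 -0.045
endloop
endfacet
facet normal 0.562 0.592 0.578
outer loop
vertex 4.891 -1.152 0.064
vertex 4.502 -0.676 -0.045
vertex 3.847 -1.656 1.595
endloop
endfacet
facet normal 0.562 0.592 0.578
outer loop
vertex 3.847 -1.656 1.595
vertex 4.502 -0.676 -0.045
vertex 3.458 -1.18 1.486
endloop
endfacet
facet normal -0.544 -0.262 0.797
outer loop
vertex 3.847 -1.656 1.595
vertex 3.458 -1.18 1.486
vertex 3.288 -1.802 1.165
endloop
endfacet
facet normal 0.543 0.262 -0.798
outer loop
vertex 4.502 -0.676 -0.045
vertex 4.332 -1.298 -0.365
vertex 3.984 -0.668 -0.395
endloop
endfacet
facet normal -0.137 0.965 0.224
outer loop
vertex 4.502 -0.676 -0.045
vertex 3.984 -0.668 -0.395
vertex 3.458 -1.18 1.486
endloop
endfacet
facet normal -0.137 0.965 0.224
outer loop
vertex 3.458 -1.18 1.486
vertex 3.984 -0.668 -0.395
vertex 2.94 -1.172 1.136
endloop
endfacet
facet normal -0.543 -0.263 0.797
outer loop
vertex 3.458 -1.18 1.486
vertex 2.94 -1.172 1.136
vertex 3.288 -1.802 1.165
endloop
endfacet
facet normal 0.544 0.263 -0.797
outer loop
vertex 3.984 -0.668 -0.395
vertex 4.332 -1.298 -0.365
vertex 3.729 -1.135 -0.723
endloop
endfacet
facet normal -0.733 0.611 -0.299
outer loop
vertex 3.984 -0.668 -0.395
vertex 3.729 -1.135 -0.723
vertex 2.94 -1.172 1.136
endloop
endfacet
facet normal -0.733 0.611 -0.299
outer loop
vertex 2.94 -1.172 1.136
vertex 3.729 -1.135 -0.723
vertex 2.685 -1.638 0.808
endloop
endfacet
facet normal -0.544 -0.264 0.797
outer loop
vertex 2.94 -1.172 1.136
vertex 2.685 -1.638 0.808
vertex 3.288 -1.802 1.165
endloop
endfacet
facet normal 0.544 0.261 -0.797
outer loop
vertex 3.729 -1.135 -0.723
vertex 4.332 -1.298 -0.365
vertex 3.927 -1.724 -0.781
endloop
endfacet
facet normal -0.777 -0.202 -0.596
outer loop
vertex 3.729 -1.135 -0.723
vertex 3.927 -1.724 -0.781
vertex 2.685 -1.638 0.808
endloop
endfacet
facet normal -0.777 -0.201 -0.596
outer loop
vertex 2.685 -1.638 0.808
vertex 3.927 -1.724 -0.781
vertex 2.883 -2.228 0.749
endloop
endfacet
facet normal -0.543 -0.262 0.797
outer loop
vertex 2.685 -1.638 0.808
vertex 2.883 -2.228 0.749
vertex 3.288 -1.802 1.165
endloop
endfacet
facet normal 0.543 0.263 -0.798
outer loop
vertex 3.927 -1.724 -0.781
vertex 4.332 -1.298 -0.365
vertex 4.431 -1.993 -0.527
endloop
endfacet
facet normal -0.236 -0.863 -0.446
outer loop
vertex 3.927 -1.724 -0.781
vertex 4.431 -1.993 -0.527
vertex 2.883 -2.228 0.749
endloop
endfacet
facet normal -0.236 -0.864 -0.445
outer loop
vertex 2.883 -2.228 0.749
vertex 4.431 -1.993 -0.527
vertex 3.387 -2.497 1.004
endloop
endfacet
facet normal -0.543 -0.262 0.797
outer loop
vertex 2.883 -2.228 0.749
vertex 3.387 -2.497 1.004
vertex 3.288 -1.802 1.165
endloop
endfacet
facet normal 0.544 0.263 -0.797
outer loop
vertex 4.431 -1.993 -0.527
vertex 4.332 -1.298 -0.365
vertex 4.86 -1.738 -0.15
endloop
endfacet
facet normal 0.483 -0.875 0.042
outer loop
vertex 4.431 -1.993 -0.527
vertex 4.86 -1.738 -0.15
vertex 3.387 -2.497 1.004
endloop
endfacet
facet normal 0.483 -0.874 0.042
outer loop
vertex 3.387 -2.497 1.004
vertex 4.86 -1.738 -0.15
vertex 3.816 -2.242 1.38
endloop
endfacet
facet normal -0.543 -0.262 0.798
outer loop
vertex 3.387 -2.497 1.004
vertex 3.816 -2.242 1.38
vertex 3.288 -1.802 1.165
endloop
endfacet
facet normal 0.543 0.262 -0.797
outer loop
vertex 4.86 -1.738 -0.15
vertex 4.332 -1.298 -0.365
vertex 4.891 -1.152 0.064
endloop
endfacet
facet normal 0.838 -0.226 0.497
outer loop
vertex 4.86 -1.738 -0.15
vertex 4.891 -1.152 0.064
vertex 3.816 -2.242 1.38
endloop
endfacet
facet normal 0.838 -0.227 0.497
outer loop
vertex 3.816 -2.242 1.38
vertex 4.891 -1.152 0.064
vertex 3.847 -1.656 1.595
endloop
endfacet
facet normal -0.544 -0.264 0.797
outer loop
vertex 3.816 -2.242 1.38
vertex 3.847 -1.656 1.595
vertex 3.288 -1.802 1.165
endloop
endfacet
facet normal 0.482 0.668 -0.567
outer loop
vertex 3.319 -3.813 1.568
vertex 2.794 -3.149 1.903
vertex 3.59 -3.523 2.14
endloop
endfacet
facet normal 0.442 -0.867 0.230
outer loop
vertex 3.319 -3.813 1.568
vertex 3.59 -3.523 2.14
vertex 2.086 -4.131 2.737
endloop
endfacet
facet normal 0.483 0.668 -0.567
outer loop
vertex 3.59 -3.523 2.14
vertex 2.794 -3.149 1.903
vertex 3.395 -3.014 2.574
endloop
endfacet
facet normal 0.481 -0.455 0.749
outer loop
vertex 3.59 -3.523 2.14
vertex 3.395 -3.014 2.574
vertex 2.086 -4.131 2.737
endloop
endfacet
facet normal 0.483 0.668 -0.567
outer loop
vertex 3.395 -3.014 2.574
vertex 2.794 -3.149 1.903
vertex 2.848 -2.584 2.615
endloop
endfacet
facet normal 0.098 0.030 0.995
outer loop
vertex 3.395 -3.014 2.574
vertex 2.848 -2.584 2.615
vertex 2.086 -4.131 2.737
endloop
endfacet
facet normal 0.483 0.668 -0.567
outer loop
vertex 2.848 -2.584 2.615
vertex 2.794 -3.149 1.903
vertex 2.27 -2.485 2.239
endloop
endfacet
facet normal -0.483 0.303 0.822
outer loop
vertex 2.848 -2.584 2.615
vertex 2.27 -2.485 2.239
vertex 2.086 -4.131 2.737
endloop
endfacet
facet normal 0.482 0.668 -0.567
outer loop
vertex 2.27 -2.485 2.239
vertex 2.794 -3.149 1.903
vertex 1.999 -2.775 1.667
endloop
endfacet
facet normal -0.921 0.204 0.333
outer loop
vertex 2.27 -2.485 2.239
vertex 1.999 -2.775 1.667
vertex 2.086 -4.131 2.737
endloop
endfacet
facet normal 0.482 0.668 -0.567
outer loop
vertex 1.999 -2.775 1.667
vertex 2.794 -3.149 1.903
vertex 2.194 -3.284 1.233
endloop
endfacet
facet normal -0.960 -0.209 -0.187
outer loop
vertex 1.999 -2.775 1.667
vertex 2.194 -3.284 1.233
vertex 2.086 -4.131 2.737
endloop
endfacet
facet normal 0.483 0.668 -0.567
outer loop
vertex 2.194 -3.284 1.233
vertex 2.794 -3.149 1.903
vertex 2.741 -3.714 1.192
endloop
endfacet
facet normal -0.577 -0.693 -0.432
outer loop
vertex 2.194 -3.284 1.233
vertex 2.741 -3.714 1.192
vertex 2.086 -4.131 2.737
endloop
endfacet
facet normal 0.483 0.668 -0.567
outer loop
vertex 2.741 -3.714 1.192
vertex 2.794 -3.149 1.903
vertex 3.319 -3.813 1.568
endloop
endfacet
facet normal 0.003 -0.966 -0.259
outer loop
vertex 2.741 -3.714 1.192
vertex 3.319 -3.813 1.568
vertex 2.086 -4.131 2.737
endloop
endfacet

endsolid


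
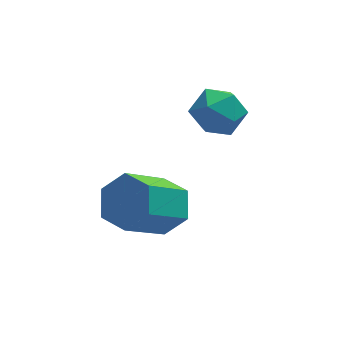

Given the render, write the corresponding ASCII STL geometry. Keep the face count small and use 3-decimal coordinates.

solid 
facet normal 0.626 0.392 -0.674
outer loop
vertex 1.869 0.541 -0.334
vertex 1.211 0.536 -0.948
vertex 1.329 1.256 -0.42
endloop
endfacet
facet normal 0.498 0.464 0.732
outer loop
vertex 1.869 0.541 -0.334
vertex 1.329 1.256 -0.42
vertex 0.668 -0.212 0.961
endloop
endfacet
facet normal 0.498 0.464 0.732
outer loop
vertex 0.668 -0.212 0.961
vertex 1.329 1.256 -0.42
vertex 0.128 0.503 0.875
endloop
endfacet
facet normal -0.626 -0.391 0.675
outer loop
vertex 0.668 -0.212 0.961
vertex 0.128 0.503 0.875
vertex 0.009 -0.216 0.348
endloop
endfacet
facet normal 0.625 0.393 -0.675
outer loop
vertex 1.329 1.256 -0.42
vertex 1.211 0.536 -0.948
vertex 0.67 1.251 -1.033
endloop
endfacet
facet normal -0.271 0.920 0.284
outer loop
vertex 1.329 1.256 -0.42
vertex 0.67 1.251 -1.033
vertex 0.128 0.503 0.875
endloop
endfacet
facet normal -0.271 0.920 0.284
outer loop
vertex 0.128 0.503 0.875
vertex 0.67 1.251 -1.033
vertex -0.531 0.498 0.262
endloop
endfacet
facet normal -0.625 -0.391 0.675
outer loop
vertex 0.128 0.503 0.875
vertex -0.531 0.498 0.262
vertex 0.009 -0.216 0.348
endloop
endfacet
facet normal 0.625 0.393 -0.675
outer loop
vertex 0.67 1.251 -1.033
vertex 1.211 0.536 -0.948
vertex 0.552 0.532 -1.561
endloop
endfacet
facet normal -0.769 0.455 -0.448
outer loop
vertex 0.67 1.251 -1.033
vertex 0.552 0.532 -1.561
vertex -0.531 0.498 0.262
endloop
endfacet
facet normal -0.769 0.455 -0.448
outer loop
vertex -0.531 0.498 0.262
vertex 0.552 0.532 -1.561
vertex -0.649 -0.221 -0.266
endloop
endfacet
facet normal -0.626 -0.392 0.674
outer loop
vertex -0.531 0.498 0.262
vertex -0.649 -0.221 -0.266
vertex 0.009 -0.216 0.348
endloop
endfacet
facet normal 0.626 0.391 -0.675
outer loop
vertex 0.552 0.532 -1.561
vertex 1.211 0.536 -0.948
vertex 1.092 -0.183 -1.475
endloop
endfacet
facet normal -0.498 -0.464 -0.732
outer loop
vertex 0.552 0.532 -1.561
vertex 1.092 -0.183 -1.475
vertex -0.649 -0.221 -0.266
endloop
endfacet
facet normal -0.498 -0.464 -0.732
outer loop
vertex -0.649 -0.221 -0.266
vertex 1.092 -0.183 -1.475
vertex -0.109 -0.936 -0.18
endloop
endfacet
facet normal -0.626 -0.392 0.674
outer loop
vertex -0.649 -0.221 -0.266
vertex -0.109 -0.936 -0.18
vertex 0.009 -0.216 0.348
endloop
endfacet
facet normal 0.625 0.391 -0.675
outer loop
vertex 1.092 -0.183 -1.475
vertex 1.211 0.536 -0.948
vertex 1.751 -0.178 -0.862
endloop
endfacet
facet normal 0.271 -0.920 -0.284
outer loop
vertex 1.092 -0.183 -1.475
vertex 1.751 -0.178 -0.862
vertex -0.109 -0.936 -0.18
endloop
endfacet
facet normal 0.271 -0.920 -0.284
outer loop
vertex -0.109 -0.936 -0.18
vertex 1.751 -0.178 -0.862
vertex 0.55 -0.931 0.433
endloop
endfacet
facet normal -0.625 -0.393 0.675
outer loop
vertex -0.109 -0.936 -0.18
vertex 0.55 -0.931 0.433
vertex 0.009 -0.216 0.348
endloop
endfacet
facet normal 0.626 0.392 -0.674
outer loop
vertex 1.751 -0.178 -0.862
vertex 1.211 0.536 -0.948
vertex 1.869 0.541 -0.334
endloop
endfacet
facet normal 0.769 -0.455 0.448
outer loop
vertex 1.751 -0.178 -0.862
vertex 1.869 0.541 -0.334
vertex 0.55 -0.931 0.433
endloop
endfacet
facet normal 0.769 -0.455 0.448
outer loop
vertex 0.55 -0.931 0.433
vertex 1.869 0.541 -0.334
vertex 0.668 -0.212 0.961
endloop
endfacet
facet normal -0.625 -0.393 0.675
outer loop
vertex 0.55 -0.931 0.433
vertex 0.668 -0.212 0.961
vertex 0.009 -0.216 0.348
endloop
endfacet
facet normal -0.105 0.068 0.992
outer loop
vertex 2.907 3.435 1.344
vertex 2.793 2.539 1.393
vertex 3.623 2.894 1.457
endloop
endfacet
facet normal 0.322 0.583 0.746
outer loop
vertex 2.907 3.435 1.344
vertex 3.623 2.894 1.457
vertex 3.671 3.595 0.889
endloop
endfacet
facet normal -0.043 0.963 0.266
outer loop
vertex 2.907 3.435 1.344
vertex 3.671 3.595 0.889
vertex 2.872 3.674 0.473
endloop
endfacet
facet normal -0.699 0.682 0.215
outer loop
vertex 2.907 3.435 1.344
vertex 2.872 3.674 0.473
vertex 2.33 3.021 0.784
endloop
endfacet
facet normal -0.737 0.130 0.663
outer loop
vertex 2.907 3.435 1.344
vertex 2.33 3.021 0.784
vertex 2.793 2.539 1.393
endloop
endfacet
facet normal 0.870 0.273 0.410
outer loop
vertex 3.671 3.595 0.889
vertex 3.623 2.894 1.457
vertex 4.03 2.799 0.656
endloop
endfacet
facet normal 0.178 -0.561 0.808
outer loop
vertex 3.623 2.894 1.457
vertex 2.793 2.539 1.393
vertex 3.488 2.146 0.967
endloop
endfacet
facet normal -0.843 -0.461 0.276
outer loop
vertex 2.793 2.539 1.393
vertex 2.33 3.021 0.784
vertex 2.689 2.225 0.551
endloop
endfacet
facet normal -0.781 0.435 -0.448
outer loop
vertex 2.33 3.021 0.784
vertex 2.872 3.674 0.473
vertex 2.737 2.926 -0.017
endloop
endfacet
facet normal 0.278 0.888 -0.366
outer loop
vertex 2.872 3.674 0.473
vertex 3.671 3.595 0.889
vertex 3.567 3.281 0.047
endloop
endfacet
facet normal 0.699 -0.682 -0.215
outer loop
vertex 3.453 2.385 0.096
vertex 4.03 2.799 0.656
vertex 3.488 2.146 0.967
endloop
endfacet
facet normal 0.043 -0.963 -0.266
outer loop
vertex 3.453 2.385 0.096
vertex 3.488 2.146 0.967
vertex 2.689 2.225 0.551
endloop
endfacet
facet normal -0.322 -0.583 -0.746
outer loop
vertex 3.453 2.385 0.096
vertex 2.689 2.225 0.551
vertex 2.737 2.926 -0.017
endloop
endfacet
facet normal 0.105 -0.068 -0.992
outer loop
vertex 3.453 2.385 0.096
vertex 2.737 2.926 -0.017
vertex 3.567 3.281 0.047
endloop
endfacet
facet normal 0.737 -0.130 -0.663
outer loop
vertex 3.453 2.385 0.096
vertex 3.567 3.281 0.047
vertex 4.03 2.799 0.656
endloop
endfacet
facet normal 0.781 -0.435 0.448
outer loop
vertex 3.488 2.146 0.967
vertex 4.03 2.799 0.656
vertex 3.623 2.894 1.457
endloop
endfacet
facet normal -0.278 -0.888 0.366
outer loop
vertex 2.689 2.225 0.551
vertex 3.488 2.146 0.967
vertex 2.793 2.539 1.393
endloop
endfacet
facet normal -0.870 -0.273 -0.410
outer loop
vertex 2.737 2.926 -0.017
vertex 2.689 2.225 0.551
vertex 2.33 3.021 0.784
endloop
endfacet
facet normal -0.178 0.561 -0.808
outer loop
vertex 3.567 3.281 0.047
vertex 2.737 2.926 -0.017
vertex 2.872 3.674 0.473
endloop
endfacet
facet normal 0.843 0.461 -0.276
outer loop
vertex 4.03 2.799 0.656
vertex 3.567 3.281 0.047
vertex 3.671 3.595 0.889
endloop
endfacet

endsolid


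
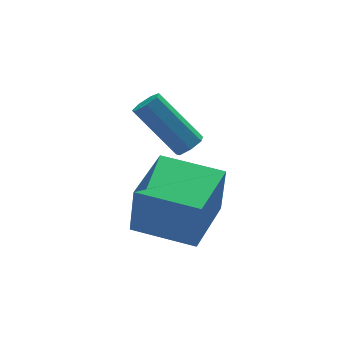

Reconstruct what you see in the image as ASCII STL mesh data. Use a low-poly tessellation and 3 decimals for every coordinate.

solid 
facet normal -0.716 0.692 0.092
outer loop
vertex 0.009 -3.388 -2.825
vertex 1.501 -1.856 -2.733
vertex -0.056 -3.219 -4.595
endloop
endfacet
facet normal -0.697 -0.716 -0.043
outer loop
vertex 1.419 -4.644 -4.787
vertex 0.009 -3.388 -2.825
vertex -0.056 -3.219 -4.595
endloop
endfacet
facet normal -0.716 0.692 0.093
outer loop
vertex -0.056 -3.219 -4.595
vertex 1.501 -1.856 -2.733
vertex 1.435 -1.687 -4.504
endloop
endfacet
facet normal -0.037 0.095 -0.995
outer loop
vertex 1.435 -1.687 -4.504
vertex 1.419 -4.644 -4.787
vertex -0.056 -3.219 -4.595
endloop
endfacet
facet normal 0.037 -0.096 0.995
outer loop
vertex 0.009 -3.388 -2.825
vertex 2.976 -3.281 -2.925
vertex 1.501 -1.856 -2.733
endloop
endfacet
facet normal -0.697 -0.716 -0.042
outer loop
vertex 1.485 -4.813 -3.016
vertex 0.009 -3.388 -2.825
vertex 1.419 -4.644 -4.787
endloop
endfacet
facet normal 0.037 -0.095 0.995
outer loop
vertex 1.485 -4.813 -3.016
vertex 2.976 -3.281 -2.925
vertex 0.009 -3.388 -2.825
endloop
endfacet
facet normal 0.697 0.716 0.042
outer loop
vertex 1.501 -1.856 -2.733
vertex 2.976 -3.281 -2.925
vertex 1.435 -1.687 -4.504
endloop
endfacet
facet normal -0.037 0.095 -0.995
outer loop
vertex 2.911 -3.112 -4.695
vertex 1.419 -4.644 -4.787
vertex 1.435 -1.687 -4.504
endloop
endfacet
facet normal 0.697 0.716 0.043
outer loop
vertex 1.435 -1.687 -4.504
vertex 2.976 -3.281 -2.925
vertex 2.911 -3.112 -4.695
endloop
endfacet
facet normal 0.716 -0.692 -0.093
outer loop
vertex 2.911 -3.112 -4.695
vertex 1.485 -4.813 -3.016
vertex 1.419 -4.644 -4.787
endloop
endfacet
facet normal 0.716 -0.692 -0.092
outer loop
vertex 2.976 -3.281 -2.925
vertex 1.485 -4.813 -3.016
vertex 2.911 -3.112 -4.695
endloop
endfacet
facet normal 0.451 -0.521 -0.725
outer loop
vertex 2.453 -2.788 -1.557
vertex 2.003 -2.863 -1.783
vertex 2.333 -2.481 -1.852
endloop
endfacet
facet normal 0.850 0.498 0.172
outer loop
vertex 2.453 -2.788 -1.557
vertex 2.333 -2.481 -1.852
vertex 1.528 -1.721 -0.07
endloop
endfacet
facet normal 0.850 0.498 0.172
outer loop
vertex 1.528 -1.721 -0.07
vertex 2.333 -2.481 -1.852
vertex 1.408 -1.414 -0.366
endloop
endfacet
facet normal -0.452 0.521 0.724
outer loop
vertex 1.528 -1.721 -0.07
vertex 1.408 -1.414 -0.366
vertex 1.077 -1.797 -0.297
endloop
endfacet
facet normal 0.451 -0.520 -0.725
outer loop
vertex 2.333 -2.481 -1.852
vertex 2.003 -2.863 -1.783
vertex 1.964 -2.462 -2.095
endloop
endfacet
facet normal 0.317 0.853 -0.415
outer loop
vertex 2.333 -2.481 -1.852
vertex 1.964 -2.462 -2.095
vertex 1.408 -1.414 -0.366
endloop
endfacet
facet normal 0.316 0.853 -0.415
outer loop
vertex 1.408 -1.414 -0.366
vertex 1.964 -2.462 -2.095
vertex 1.038 -1.395 -0.609
endloop
endfacet
facet normal -0.450 0.520 0.726
outer loop
vertex 1.408 -1.414 -0.366
vertex 1.038 -1.395 -0.609
vertex 1.077 -1.797 -0.297
endloop
endfacet
facet normal 0.452 -0.520 -0.725
outer loop
vertex 1.964 -2.462 -2.095
vertex 2.003 -2.863 -1.783
vertex 1.624 -2.745 -2.104
endloop
endfacet
facet normal -0.453 0.566 -0.689
outer loop
vertex 1.964 -2.462 -2.095
vertex 1.624 -2.745 -2.104
vertex 1.038 -1.395 -0.609
endloop
endfacet
facet normal -0.456 0.564 -0.688
outer loop
vertex 1.038 -1.395 -0.609
vertex 1.624 -2.745 -2.104
vertex 0.699 -1.679 -0.617
endloop
endfacet
facet normal -0.452 0.519 0.725
outer loop
vertex 1.038 -1.395 -0.609
vertex 0.699 -1.679 -0.617
vertex 1.077 -1.797 -0.297
endloop
endfacet
facet normal 0.452 -0.521 -0.725
outer loop
vertex 1.624 -2.745 -2.104
vertex 2.003 -2.863 -1.783
vertex 1.569 -3.117 -1.871
endloop
endfacet
facet normal -0.884 -0.147 -0.444
outer loop
vertex 1.624 -2.745 -2.104
vertex 1.569 -3.117 -1.871
vertex 0.699 -1.679 -0.617
endloop
endfacet
facet normal -0.884 -0.147 -0.444
outer loop
vertex 0.699 -1.679 -0.617
vertex 1.569 -3.117 -1.871
vertex 0.644 -2.051 -0.384
endloop
endfacet
facet normal -0.451 0.521 0.725
outer loop
vertex 0.699 -1.679 -0.617
vertex 0.644 -2.051 -0.384
vertex 1.077 -1.797 -0.297
endloop
endfacet
facet normal 0.451 -0.520 -0.725
outer loop
vertex 1.569 -3.117 -1.871
vertex 2.003 -2.863 -1.783
vertex 1.841 -3.298 -1.572
endloop
endfacet
facet normal -0.647 -0.750 0.135
outer loop
vertex 1.569 -3.117 -1.871
vertex 1.841 -3.298 -1.572
vertex 0.644 -2.051 -0.384
endloop
endfacet
facet normal -0.647 -0.750 0.135
outer loop
vertex 0.644 -2.051 -0.384
vertex 1.841 -3.298 -1.572
vertex 0.916 -2.232 -0.085
endloop
endfacet
facet normal -0.451 0.520 0.725
outer loop
vertex 0.644 -2.051 -0.384
vertex 0.916 -2.232 -0.085
vertex 1.077 -1.797 -0.297
endloop
endfacet
facet normal 0.453 -0.520 -0.724
outer loop
vertex 1.841 -3.298 -1.572
vertex 2.003 -2.863 -1.783
vertex 2.234 -3.151 -1.432
endloop
endfacet
facet normal 0.076 -0.787 0.612
outer loop
vertex 1.841 -3.298 -1.572
vertex 2.234 -3.151 -1.432
vertex 0.916 -2.232 -0.085
endloop
endfacet
facet normal 0.078 -0.787 0.613
outer loop
vertex 0.916 -2.232 -0.085
vertex 2.234 -3.151 -1.432
vertex 1.309 -2.085 0.054
endloop
endfacet
facet normal -0.451 0.520 0.725
outer loop
vertex 0.916 -2.232 -0.085
vertex 1.309 -2.085 0.054
vertex 1.077 -1.797 -0.297
endloop
endfacet
facet normal 0.451 -0.521 -0.725
outer loop
vertex 2.234 -3.151 -1.432
vertex 2.003 -2.863 -1.783
vertex 2.453 -2.788 -1.557
endloop
endfacet
facet normal 0.743 -0.232 0.628
outer loop
vertex 2.234 -3.151 -1.432
vertex 2.453 -2.788 -1.557
vertex 1.309 -2.085 0.054
endloop
endfacet
facet normal 0.742 -0.232 0.629
outer loop
vertex 1.309 -2.085 0.054
vertex 2.453 -2.788 -1.557
vertex 1.528 -1.721 -0.07
endloop
endfacet
facet normal -0.452 0.519 0.725
outer loop
vertex 1.309 -2.085 0.054
vertex 1.528 -1.721 -0.07
vertex 1.077 -1.797 -0.297
endloop
endfacet

endsolid


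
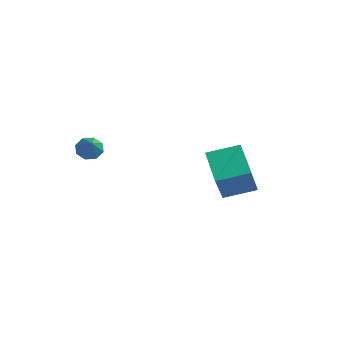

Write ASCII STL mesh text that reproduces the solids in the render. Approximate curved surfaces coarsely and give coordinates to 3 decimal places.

solid 
facet normal -0.517 -0.811 -0.273
outer loop
vertex 3.436 0.767 0.813
vertex 1.9 1.395 1.857
vertex 2.746 1.747 -0.789
endloop
endfacet
facet normal 0.783 -0.320 -0.533
outer loop
vertex 3.6 3.085 -0.337
vertex 3.436 0.767 0.813
vertex 2.746 1.747 -0.789
endloop
endfacet
facet normal -0.517 -0.811 -0.273
outer loop
vertex 2.746 1.747 -0.789
vertex 1.9 1.395 1.857
vertex 1.211 2.374 0.256
endloop
endfacet
facet normal -0.345 0.490 -0.800
outer loop
vertex 1.211 2.374 0.256
vertex 3.6 3.085 -0.337
vertex 2.746 1.747 -0.789
endloop
endfacet
facet normal 0.344 -0.490 0.801
outer loop
vertex 3.436 0.767 0.813
vertex 2.754 2.733 2.309
vertex 1.9 1.395 1.857
endloop
endfacet
facet normal 0.784 -0.320 -0.533
outer loop
vertex 4.289 2.106 1.264
vertex 3.436 0.767 0.813
vertex 3.6 3.085 -0.337
endloop
endfacet
facet normal 0.345 -0.490 0.801
outer loop
vertex 4.289 2.106 1.264
vertex 2.754 2.733 2.309
vertex 3.436 0.767 0.813
endloop
endfacet
facet normal -0.783 0.320 0.533
outer loop
vertex 1.9 1.395 1.857
vertex 2.754 2.733 2.309
vertex 1.211 2.374 0.256
endloop
endfacet
facet normal -0.344 0.489 -0.801
outer loop
vertex 2.064 3.713 0.707
vertex 3.6 3.085 -0.337
vertex 1.211 2.374 0.256
endloop
endfacet
facet normal -0.783 0.320 0.533
outer loop
vertex 1.211 2.374 0.256
vertex 2.754 2.733 2.309
vertex 2.064 3.713 0.707
endloop
endfacet
facet normal 0.517 0.811 0.273
outer loop
vertex 2.064 3.713 0.707
vertex 4.289 2.106 1.264
vertex 3.6 3.085 -0.337
endloop
endfacet
facet normal 0.517 0.811 0.273
outer loop
vertex 2.754 2.733 2.309
vertex 4.289 2.106 1.264
vertex 2.064 3.713 0.707
endloop
endfacet
facet normal -0.721 0.380 -0.579
outer loop
vertex -0.173 -3.12 1.975
vertex -0.607 -3.192 2.468
vertex -0.197 -2.713 2.272
endloop
endfacet
facet normal 0.916 0.271 -0.297
outer loop
vertex -0.173 -3.12 1.975
vertex -0.197 -2.713 2.272
vertex 0.447 -3.748 3.312
endloop
endfacet
facet normal -0.722 0.381 -0.578
outer loop
vertex -0.197 -2.713 2.272
vertex -0.607 -3.192 2.468
vertex -0.46 -2.586 2.684
endloop
endfacet
facet normal 0.699 0.674 0.238
outer loop
vertex -0.197 -2.713 2.272
vertex -0.46 -2.586 2.684
vertex 0.447 -3.748 3.312
endloop
endfacet
facet normal -0.721 0.381 -0.578
outer loop
vertex -0.46 -2.586 2.684
vertex -0.607 -3.192 2.468
vertex -0.809 -2.814 2.969
endloop
endfacet
facet normal 0.235 0.598 0.766
outer loop
vertex -0.46 -2.586 2.684
vertex -0.809 -2.814 2.969
vertex 0.447 -3.748 3.312
endloop
endfacet
facet normal -0.721 0.382 -0.579
outer loop
vertex -0.809 -2.814 2.969
vertex -0.607 -3.192 2.468
vertex -1.04 -3.264 2.96
endloop
endfacet
facet normal -0.203 0.085 0.975
outer loop
vertex -0.809 -2.814 2.969
vertex -1.04 -3.264 2.96
vertex 0.447 -3.748 3.312
endloop
endfacet
facet normal -0.721 0.380 -0.579
outer loop
vertex -1.04 -3.264 2.96
vertex -0.607 -3.192 2.468
vertex -1.016 -3.671 2.663
endloop
endfacet
facet normal -0.360 -0.564 0.744
outer loop
vertex -1.04 -3.264 2.96
vertex -1.016 -3.671 2.663
vertex 0.447 -3.748 3.312
endloop
endfacet
facet normal -0.722 0.381 -0.578
outer loop
vertex -1.016 -3.671 2.663
vertex -0.607 -3.192 2.468
vertex -0.753 -3.798 2.251
endloop
endfacet
facet normal -0.143 -0.968 0.207
outer loop
vertex -1.016 -3.671 2.663
vertex -0.753 -3.798 2.251
vertex 0.447 -3.748 3.312
endloop
endfacet
facet normal -0.721 0.381 -0.579
outer loop
vertex -0.753 -3.798 2.251
vertex -0.607 -3.192 2.468
vertex -0.404 -3.57 1.966
endloop
endfacet
facet normal 0.321 -0.891 -0.321
outer loop
vertex -0.753 -3.798 2.251
vertex -0.404 -3.57 1.966
vertex 0.447 -3.748 3.312
endloop
endfacet
facet normal -0.721 0.382 -0.579
outer loop
vertex -0.404 -3.57 1.966
vertex -0.607 -3.192 2.468
vertex -0.173 -3.12 1.975
endloop
endfacet
facet normal 0.759 -0.379 -0.530
outer loop
vertex -0.404 -3.57 1.966
vertex -0.173 -3.12 1.975
vertex 0.447 -3.748 3.312
endloop
endfacet

endsolid


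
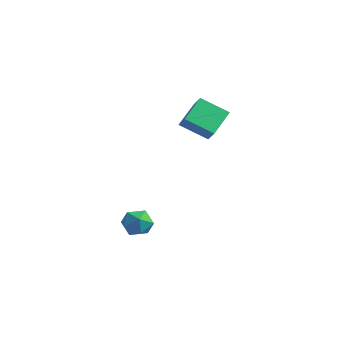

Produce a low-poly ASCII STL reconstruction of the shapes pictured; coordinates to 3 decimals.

solid 
facet normal -0.436 0.254 0.863
outer loop
vertex 2.488 -1.411 -2.589
vertex 2.764 -2.114 -2.243
vertex 3.228 -1.426 -2.211
endloop
endfacet
facet normal -0.237 0.834 0.498
outer loop
vertex 2.488 -1.411 -2.589
vertex 3.228 -1.426 -2.211
vertex 3.137 -1.022 -2.931
endloop
endfacet
facet normal -0.561 0.816 -0.137
outer loop
vertex 2.488 -1.411 -2.589
vertex 3.137 -1.022 -2.931
vertex 2.617 -1.46 -3.408
endloop
endfacet
facet normal -0.960 0.225 -0.165
outer loop
vertex 2.488 -1.411 -2.589
vertex 2.617 -1.46 -3.408
vertex 2.386 -2.135 -2.983
endloop
endfacet
facet normal -0.882 -0.123 0.454
outer loop
vertex 2.488 -1.411 -2.589
vertex 2.386 -2.135 -2.983
vertex 2.764 -2.114 -2.243
endloop
endfacet
facet normal 0.467 0.795 0.387
outer loop
vertex 3.137 -1.022 -2.931
vertex 3.228 -1.426 -2.211
vertex 3.814 -1.485 -2.797
endloop
endfacet
facet normal 0.146 -0.144 0.979
outer loop
vertex 3.228 -1.426 -2.211
vertex 2.764 -2.114 -2.243
vertex 3.583 -2.16 -2.372
endloop
endfacet
facet normal -0.577 -0.753 0.316
outer loop
vertex 2.764 -2.114 -2.243
vertex 2.386 -2.135 -2.983
vertex 3.063 -2.598 -2.849
endloop
endfacet
facet normal -0.704 -0.190 -0.685
outer loop
vertex 2.386 -2.135 -2.983
vertex 2.617 -1.46 -3.408
vertex 2.972 -2.194 -3.569
endloop
endfacet
facet normal -0.058 0.766 -0.640
outer loop
vertex 2.617 -1.46 -3.408
vertex 3.137 -1.022 -2.931
vertex 3.436 -1.506 -3.537
endloop
endfacet
facet normal 0.960 -0.225 0.165
outer loop
vertex 3.712 -2.209 -3.191
vertex 3.814 -1.485 -2.797
vertex 3.583 -2.16 -2.372
endloop
endfacet
facet normal 0.561 -0.816 0.137
outer loop
vertex 3.712 -2.209 -3.191
vertex 3.583 -2.16 -2.372
vertex 3.063 -2.598 -2.849
endloop
endfacet
facet normal 0.237 -0.834 -0.498
outer loop
vertex 3.712 -2.209 -3.191
vertex 3.063 -2.598 -2.849
vertex 2.972 -2.194 -3.569
endloop
endfacet
facet normal 0.436 -0.254 -0.863
outer loop
vertex 3.712 -2.209 -3.191
vertex 2.972 -2.194 -3.569
vertex 3.436 -1.506 -3.537
endloop
endfacet
facet normal 0.882 0.123 -0.454
outer loop
vertex 3.712 -2.209 -3.191
vertex 3.436 -1.506 -3.537
vertex 3.814 -1.485 -2.797
endloop
endfacet
facet normal 0.704 0.190 0.685
outer loop
vertex 3.583 -2.16 -2.372
vertex 3.814 -1.485 -2.797
vertex 3.228 -1.426 -2.211
endloop
endfacet
facet normal 0.058 -0.766 0.640
outer loop
vertex 3.063 -2.598 -2.849
vertex 3.583 -2.16 -2.372
vertex 2.764 -2.114 -2.243
endloop
endfacet
facet normal -0.467 -0.795 -0.387
outer loop
vertex 2.972 -2.194 -3.569
vertex 3.063 -2.598 -2.849
vertex 2.386 -2.135 -2.983
endloop
endfacet
facet normal -0.146 0.144 -0.979
outer loop
vertex 3.436 -1.506 -3.537
vertex 2.972 -2.194 -3.569
vertex 2.617 -1.46 -3.408
endloop
endfacet
facet normal 0.577 0.753 -0.316
outer loop
vertex 3.814 -1.485 -2.797
vertex 3.436 -1.506 -3.537
vertex 3.137 -1.022 -2.931
endloop
endfacet
facet normal -0.671 0.265 -0.693
outer loop
vertex 3.273 0.657 2.514
vertex 2.96 2.006 3.334
vertex 4.39 1.399 1.717
endloop
endfacet
facet normal 0.194 -0.839 -0.509
outer loop
vertex 4.96 1.174 2.306
vertex 3.273 0.657 2.514
vertex 4.39 1.399 1.717
endloop
endfacet
facet normal -0.671 0.265 -0.693
outer loop
vertex 4.39 1.399 1.717
vertex 2.96 2.006 3.334
vertex 4.077 2.749 2.537
endloop
endfacet
facet normal 0.716 0.476 -0.511
outer loop
vertex 4.077 2.749 2.537
vertex 4.96 1.174 2.306
vertex 4.39 1.399 1.717
endloop
endfacet
facet normal -0.716 -0.476 0.511
outer loop
vertex 3.273 0.657 2.514
vertex 3.53 1.781 3.923
vertex 2.96 2.006 3.334
endloop
endfacet
facet normal 0.194 -0.838 -0.509
outer loop
vertex 3.843 0.431 3.103
vertex 3.273 0.657 2.514
vertex 4.96 1.174 2.306
endloop
endfacet
facet normal -0.716 -0.476 0.510
outer loop
vertex 3.843 0.431 3.103
vertex 3.53 1.781 3.923
vertex 3.273 0.657 2.514
endloop
endfacet
facet normal -0.195 0.839 0.509
outer loop
vertex 2.96 2.006 3.334
vertex 3.53 1.781 3.923
vertex 4.077 2.749 2.537
endloop
endfacet
facet normal 0.716 0.476 -0.510
outer loop
vertex 4.647 2.523 3.126
vertex 4.96 1.174 2.306
vertex 4.077 2.749 2.537
endloop
endfacet
facet normal -0.194 0.839 0.509
outer loop
vertex 4.077 2.749 2.537
vertex 3.53 1.781 3.923
vertex 4.647 2.523 3.126
endloop
endfacet
facet normal 0.671 -0.265 0.693
outer loop
vertex 4.647 2.523 3.126
vertex 3.843 0.431 3.103
vertex 4.96 1.174 2.306
endloop
endfacet
facet normal 0.671 -0.265 0.693
outer loop
vertex 3.53 1.781 3.923
vertex 3.843 0.431 3.103
vertex 4.647 2.523 3.126
endloop
endfacet

endsolid


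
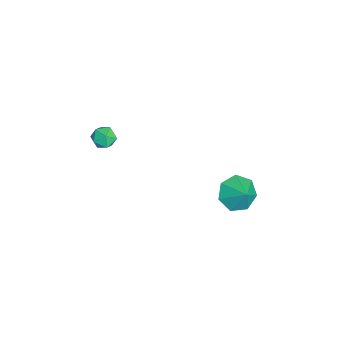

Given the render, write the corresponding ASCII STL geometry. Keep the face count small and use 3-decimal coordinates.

solid 
facet normal -0.584 -0.726 0.364
outer loop
vertex -1.119 -2.947 4.043
vertex -0.681 -3.416 3.811
vertex -0.606 -3.161 4.44
endloop
endfacet
facet normal -0.641 -0.132 0.756
outer loop
vertex -1.119 -2.947 4.043
vertex -0.606 -3.161 4.44
vertex -0.768 -2.497 4.419
endloop
endfacet
facet normal -0.858 0.396 0.327
outer loop
vertex -1.119 -2.947 4.043
vertex -0.768 -2.497 4.419
vertex -0.942 -2.343 3.777
endloop
endfacet
facet normal -0.935 0.129 -0.329
outer loop
vertex -1.119 -2.947 4.043
vertex -0.942 -2.343 3.777
vertex -0.888 -2.911 3.401
endloop
endfacet
facet normal -0.767 -0.564 -0.307
outer loop
vertex -1.119 -2.947 4.043
vertex -0.888 -2.911 3.401
vertex -0.681 -3.416 3.811
endloop
endfacet
facet normal 0.010 0.034 0.999
outer loop
vertex -0.768 -2.497 4.419
vertex -0.606 -3.161 4.44
vertex -0.112 -2.689 4.419
endloop
endfacet
facet normal 0.101 -0.926 0.363
outer loop
vertex -0.606 -3.161 4.44
vertex -0.681 -3.416 3.811
vertex -0.058 -3.257 4.043
endloop
endfacet
facet normal -0.195 -0.665 -0.721
outer loop
vertex -0.681 -3.416 3.811
vertex -0.888 -2.911 3.401
vertex -0.232 -3.103 3.401
endloop
endfacet
facet normal -0.468 0.456 -0.757
outer loop
vertex -0.888 -2.911 3.401
vertex -0.942 -2.343 3.777
vertex -0.394 -2.439 3.38
endloop
endfacet
facet normal -0.341 0.889 0.306
outer loop
vertex -0.942 -2.343 3.777
vertex -0.768 -2.497 4.419
vertex -0.319 -2.184 4.009
endloop
endfacet
facet normal 0.935 -0.129 0.329
outer loop
vertex 0.119 -2.653 3.777
vertex -0.112 -2.689 4.419
vertex -0.058 -3.257 4.043
endloop
endfacet
facet normal 0.858 -0.396 -0.327
outer loop
vertex 0.119 -2.653 3.777
vertex -0.058 -3.257 4.043
vertex -0.232 -3.103 3.401
endloop
endfacet
facet normal 0.641 0.132 -0.756
outer loop
vertex 0.119 -2.653 3.777
vertex -0.232 -3.103 3.401
vertex -0.394 -2.439 3.38
endloop
endfacet
facet normal 0.584 0.726 -0.364
outer loop
vertex 0.119 -2.653 3.777
vertex -0.394 -2.439 3.38
vertex -0.319 -2.184 4.009
endloop
endfacet
facet normal 0.767 0.564 0.307
outer loop
vertex 0.119 -2.653 3.777
vertex -0.319 -2.184 4.009
vertex -0.112 -2.689 4.419
endloop
endfacet
facet normal 0.468 -0.456 0.757
outer loop
vertex -0.058 -3.257 4.043
vertex -0.112 -2.689 4.419
vertex -0.606 -3.161 4.44
endloop
endfacet
facet normal 0.341 -0.889 -0.306
outer loop
vertex -0.232 -3.103 3.401
vertex -0.058 -3.257 4.043
vertex -0.681 -3.416 3.811
endloop
endfacet
facet normal -0.010 -0.034 -0.999
outer loop
vertex -0.394 -2.439 3.38
vertex -0.232 -3.103 3.401
vertex -0.888 -2.911 3.401
endloop
endfacet
facet normal -0.101 0.926 -0.363
outer loop
vertex -0.319 -2.184 4.009
vertex -0.394 -2.439 3.38
vertex -0.942 -2.343 3.777
endloop
endfacet
facet normal 0.195 0.665 0.721
outer loop
vertex -0.112 -2.689 4.419
vertex -0.319 -2.184 4.009
vertex -0.768 -2.497 4.419
endloop
endfacet
facet normal -0.673 -0.351 -0.651
outer loop
vertex -1.544 4.054 -3.469
vertex -2.057 3.582 -2.684
vertex -2.193 4.551 -3.066
endloop
endfacet
facet normal 0.577 0.814 -0.075
outer loop
vertex -1.544 4.054 -3.469
vertex -2.193 4.551 -3.066
vertex -1.263 3.998 -1.916
endloop
endfacet
facet normal -0.672 -0.351 -0.652
outer loop
vertex -2.193 4.551 -3.066
vertex -2.057 3.582 -2.684
vertex -2.74 4.318 -2.376
endloop
endfacet
facet normal 0.082 0.923 0.377
outer loop
vertex -2.193 4.551 -3.066
vertex -2.74 4.318 -2.376
vertex -1.263 3.998 -1.916
endloop
endfacet
facet normal -0.673 -0.352 -0.651
outer loop
vertex -2.74 4.318 -2.376
vertex -2.057 3.582 -2.684
vertex -2.772 3.531 -1.917
endloop
endfacet
facet normal -0.156 0.502 0.850
outer loop
vertex -2.74 4.318 -2.376
vertex -2.772 3.531 -1.917
vertex -1.263 3.998 -1.916
endloop
endfacet
facet normal -0.673 -0.352 -0.651
outer loop
vertex -2.772 3.531 -1.917
vertex -2.057 3.582 -2.684
vertex -2.266 2.783 -2.036
endloop
endfacet
facet normal 0.040 -0.131 0.991
outer loop
vertex -2.772 3.531 -1.917
vertex -2.266 2.783 -2.036
vertex -1.263 3.998 -1.916
endloop
endfacet
facet normal -0.673 -0.352 -0.651
outer loop
vertex -2.266 2.783 -2.036
vertex -2.057 3.582 -2.684
vertex -1.602 2.637 -2.643
endloop
endfacet
facet normal 0.522 -0.499 0.691
outer loop
vertex -2.266 2.783 -2.036
vertex -1.602 2.637 -2.643
vertex -1.263 3.998 -1.916
endloop
endfacet
facet normal -0.673 -0.352 -0.651
outer loop
vertex -1.602 2.637 -2.643
vertex -2.057 3.582 -2.684
vertex -1.281 3.203 -3.281
endloop
endfacet
facet normal 0.928 -0.326 0.178
outer loop
vertex -1.602 2.637 -2.643
vertex -1.281 3.203 -3.281
vertex -1.263 3.998 -1.916
endloop
endfacet
facet normal -0.673 -0.352 -0.651
outer loop
vertex -1.281 3.203 -3.281
vertex -2.057 3.582 -2.684
vertex -1.544 4.054 -3.469
endloop
endfacet
facet normal 0.952 0.258 -0.163
outer loop
vertex -1.281 3.203 -3.281
vertex -1.544 4.054 -3.469
vertex -1.263 3.998 -1.916
endloop
endfacet

endsolid
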